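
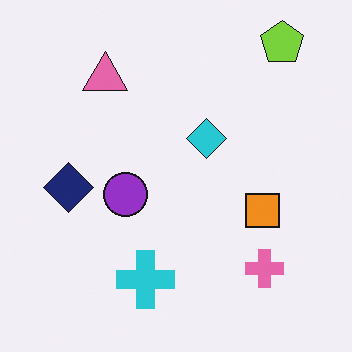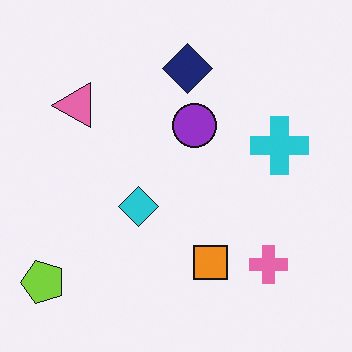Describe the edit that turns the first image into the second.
This is the original image transposed (reflected across the top-left ↔ bottom-right diagonal).

Shapes have swapped their row and column positions — what was in the top-right is now in the bottom-left — a diagonal reflection.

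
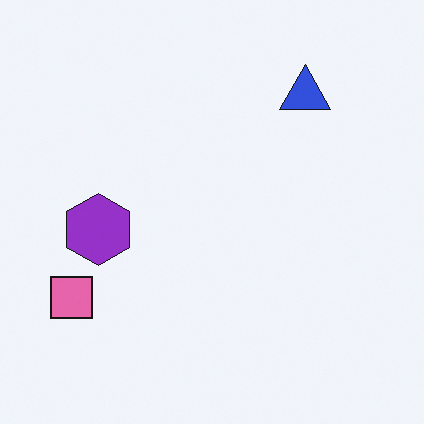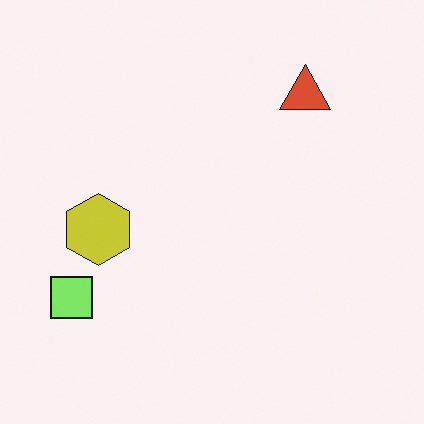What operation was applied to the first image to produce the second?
The transformation is: hue-shifted by a moderate amount.

Every shape's color has rotated by the same amount around the hue wheel — a uniform hue shift.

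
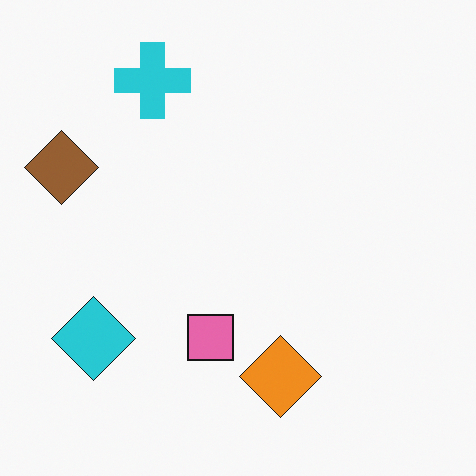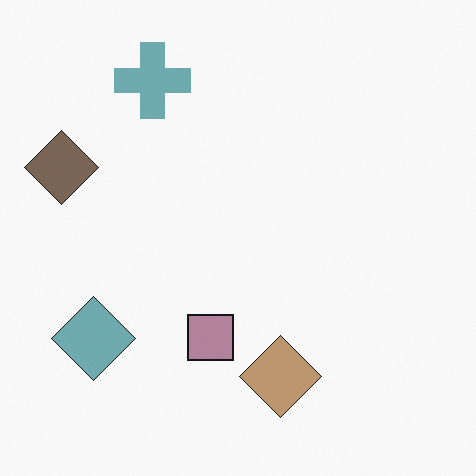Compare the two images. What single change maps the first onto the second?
The transformation is: made much more muted (saturation change).

All colors are more muted and greyish — a global saturation change.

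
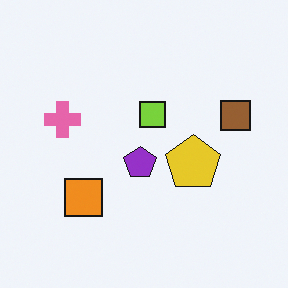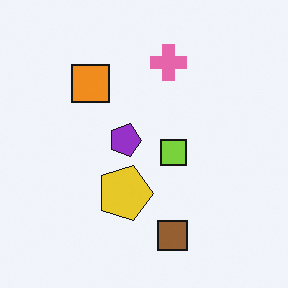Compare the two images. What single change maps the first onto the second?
This is the original image rotated 90° clockwise.

The brown square sits in the right of the first image and the bottom of the second — consistent with a whole-image 90° clockwise rotation.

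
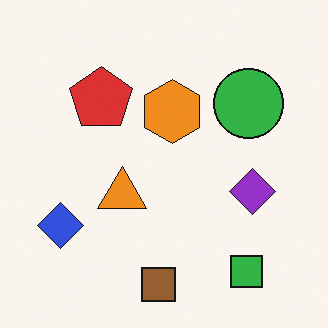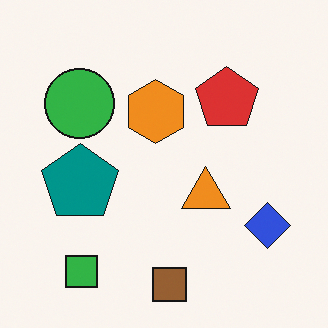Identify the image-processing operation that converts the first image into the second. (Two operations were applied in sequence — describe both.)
The second image is the first flipped horizontally (left ↔ right), then overlaid with an additional teal pentagon.

The blue diamond is in the bottom-left of the first image and the bottom-right of the second — shapes on opposite sides of the vertical midline have swapped in a mirror flip. A teal pentagon appears in the second image that is absent from the first.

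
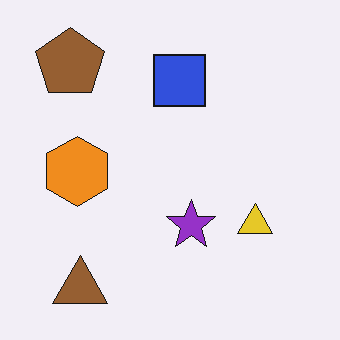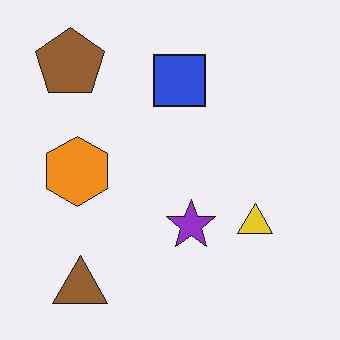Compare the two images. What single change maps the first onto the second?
The second image is the first given moderate JPEG compression.

Blocky 8×8 compression artifacts appear around shape edges and the flat background shows ringing — characteristic JPEG degradation.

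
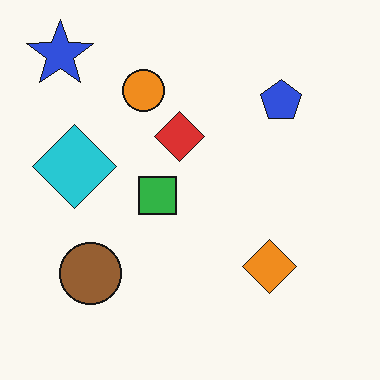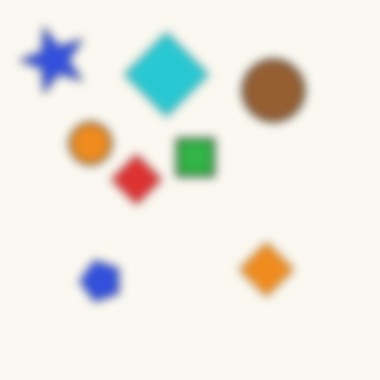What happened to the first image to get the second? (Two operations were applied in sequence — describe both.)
The transformation is: transposed (reflected across the top-left ↔ bottom-right diagonal), then noticeably gaussian-blurred.

Shapes have swapped their row and column positions — what was in the top-right is now in the bottom-left — a diagonal reflection. Shape edges and outlines are uniformly softened across the whole image.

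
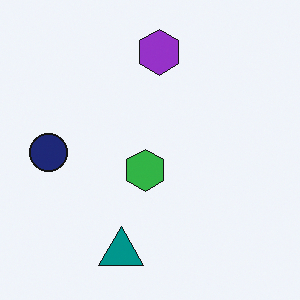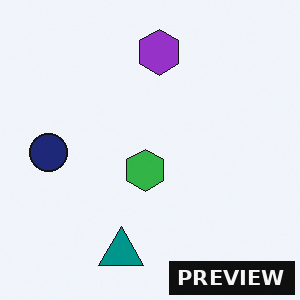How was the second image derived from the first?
Watermarked with the text "PREVIEW" in the lower-right corner.

A dark label reading "PREVIEW" appears in the lower-right corner.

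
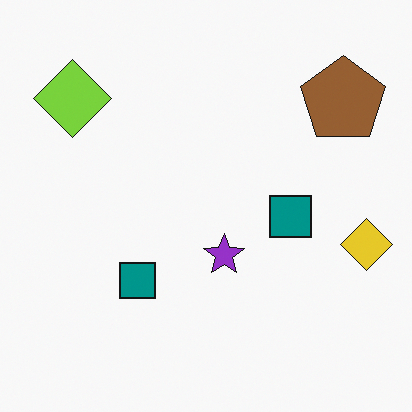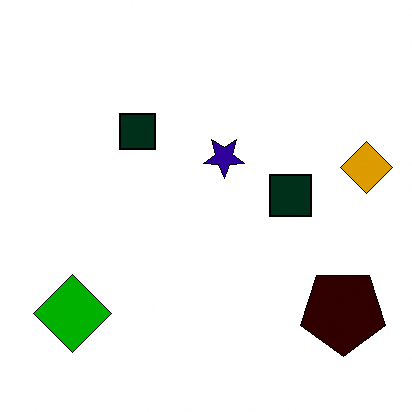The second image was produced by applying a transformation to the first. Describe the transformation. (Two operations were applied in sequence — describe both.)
The transformation is: flipped vertically (top ↔ bottom), then given much higher contrast.

The lime diamond is in the top-left of the first image and the bottom-left of the second — shapes on opposite sides of the horizontal midline have swapped in a mirror flip. Tones are pushed away from mid-grey across the whole image — a global contrast change.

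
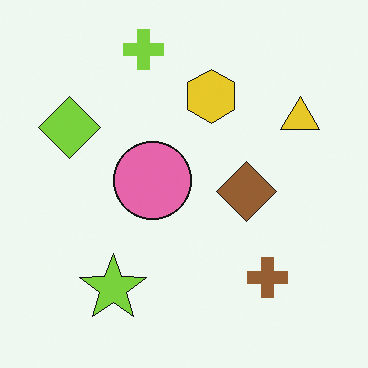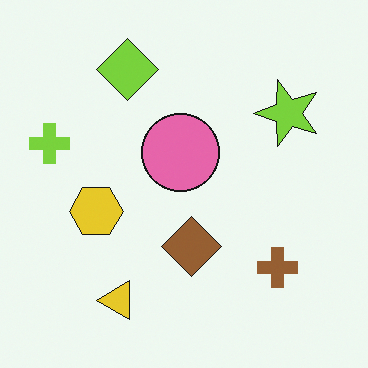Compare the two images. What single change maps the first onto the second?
The image was transposed (reflected across the top-left ↔ bottom-right diagonal).

Shapes have swapped their row and column positions — what was in the top-right is now in the bottom-left — a diagonal reflection.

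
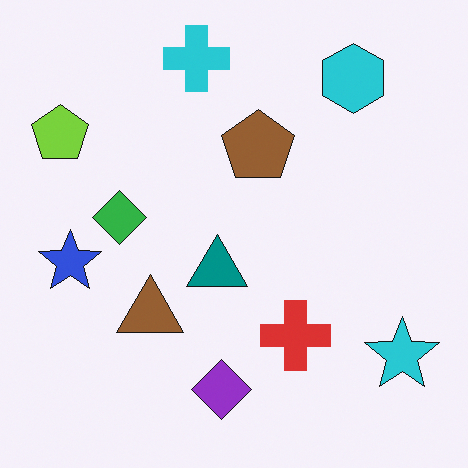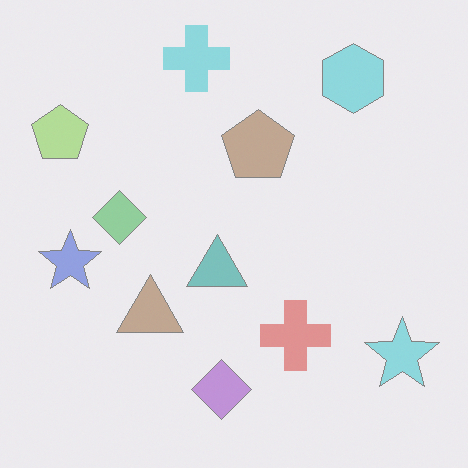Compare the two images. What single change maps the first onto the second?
This is the original image given much lower contrast.

Tones are pushed toward mid-grey across the whole image — a global contrast change.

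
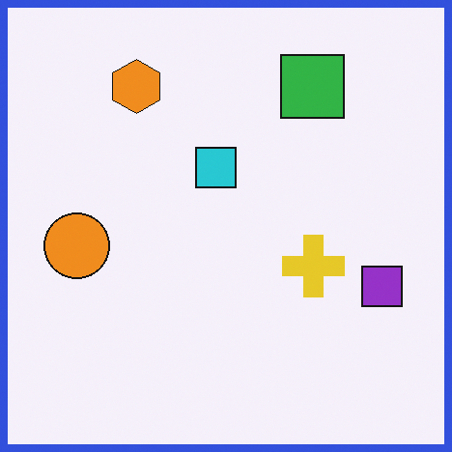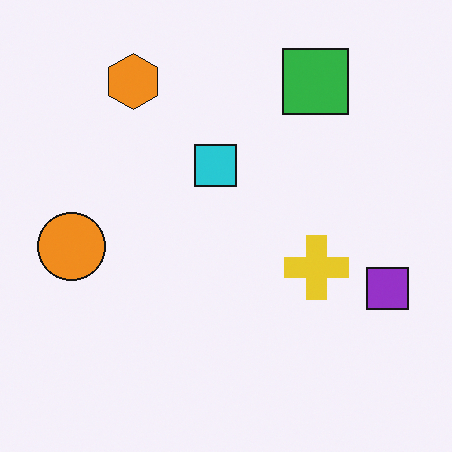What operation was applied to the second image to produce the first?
The image was framed with a blue border.

A solid blue frame runs around the edge of the first image, with the content slightly shrunk inside it.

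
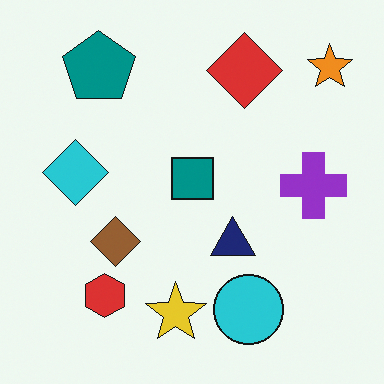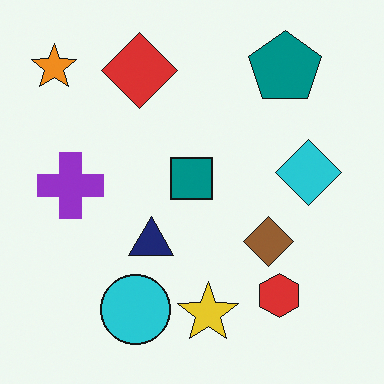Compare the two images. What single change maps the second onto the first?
This is the original image flipped horizontally (left ↔ right).

The orange star is in the top-left of the second image and the top-right of the first — shapes on opposite sides of the vertical midline have swapped in a mirror flip.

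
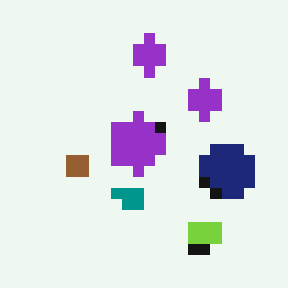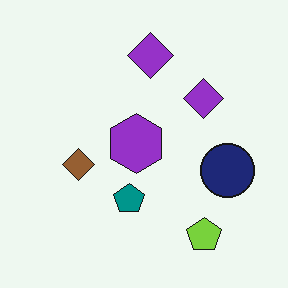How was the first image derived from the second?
The image was coarsely pixelated.

Shapes are reduced to large square blocks; fine edges and outlines are lost — a downscale-then-upscale (mosaic) effect.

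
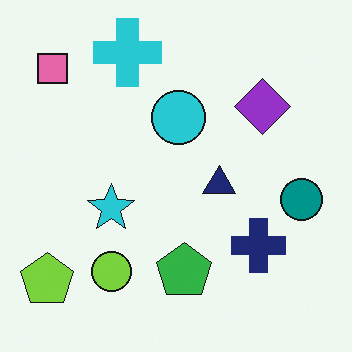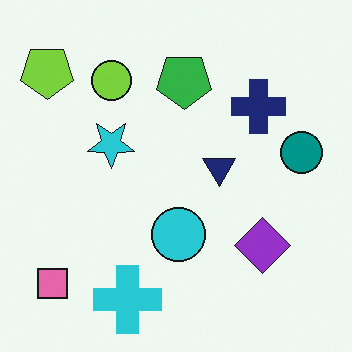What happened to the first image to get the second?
This is the original image flipped vertically (top ↔ bottom).

The cyan cross is in the top of the first image and the bottom of the second — shapes on opposite sides of the horizontal midline have swapped in a mirror flip.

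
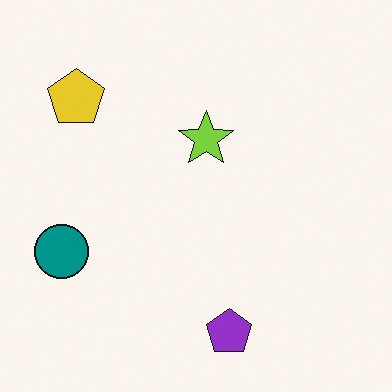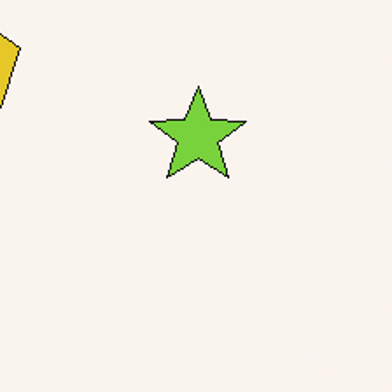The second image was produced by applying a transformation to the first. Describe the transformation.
The second image is the first cropped to a noticeably smaller region and rescaled.

The visible shapes are larger and the field of view is narrower; shapes near the original edges may be partly or wholly outside the frame — a crop-and-rescale.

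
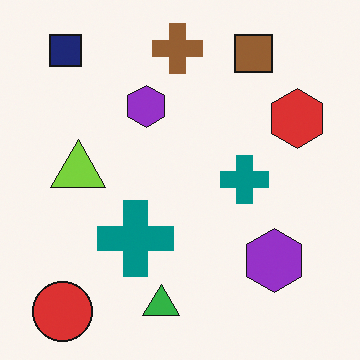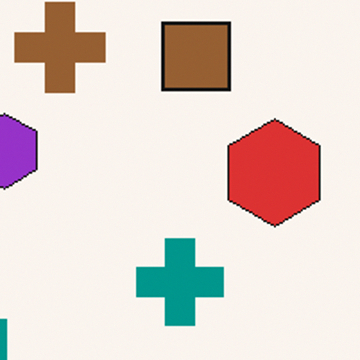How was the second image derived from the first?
The second image is the first cropped to a noticeably smaller region and rescaled.

The visible shapes are larger and the field of view is narrower; shapes near the original edges may be partly or wholly outside the frame — a crop-and-rescale.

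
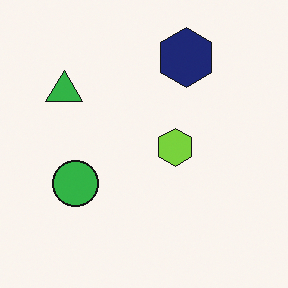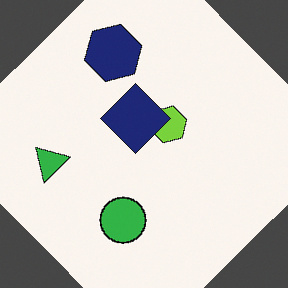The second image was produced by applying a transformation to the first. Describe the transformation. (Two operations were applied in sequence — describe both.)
Rotated counter-clockwise by a large amount — several tens of degrees, then overlaid with an additional navy diamond.

Every shape is tilted by the same angle and the image corners show triangular fill wedges — a whole-image rotation by a non-right angle. A navy diamond appears in the second image that is absent from the first.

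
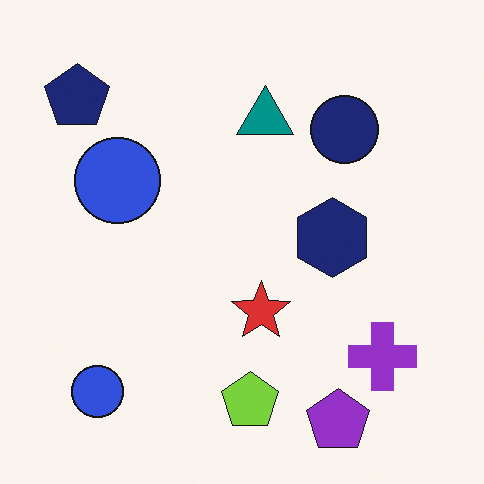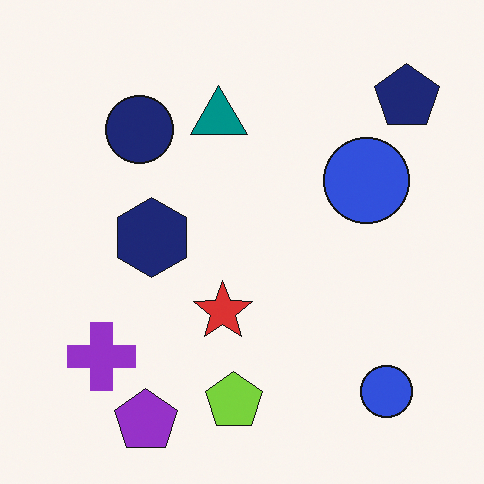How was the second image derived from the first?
The transformation is: flipped horizontally (left ↔ right).

The navy pentagon is in the top-left of the first image and the top-right of the second — shapes on opposite sides of the vertical midline have swapped in a mirror flip.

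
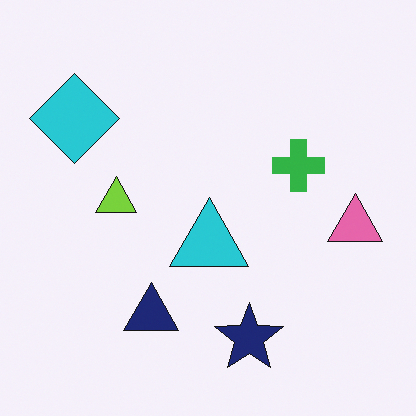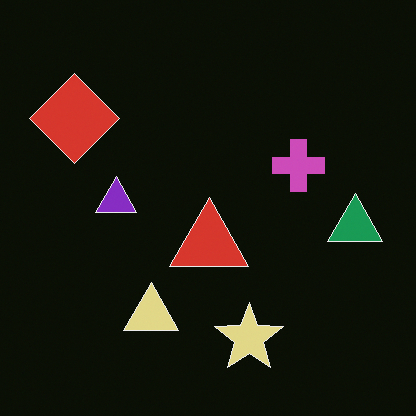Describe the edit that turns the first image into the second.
The second image is the first color-inverted (negative).

The light background has become dark and every shape's color is its complement — a photographic negative.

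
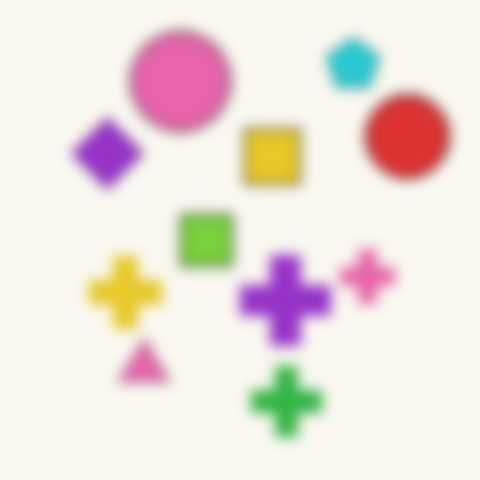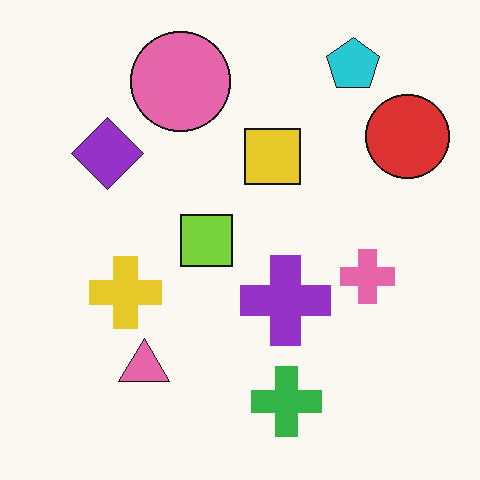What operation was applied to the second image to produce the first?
The first image is the second strongly gaussian-blurred.

Shape edges and outlines are uniformly softened across the whole image.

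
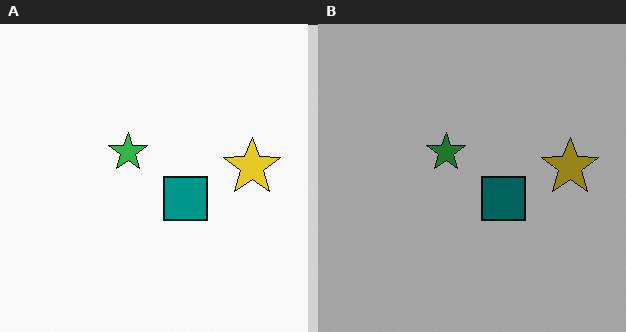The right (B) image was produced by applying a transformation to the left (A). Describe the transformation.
The right (B) image is the left (A) substantially darkened.

Every pixel — background and shapes alike — is uniformly darkened.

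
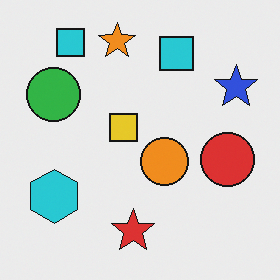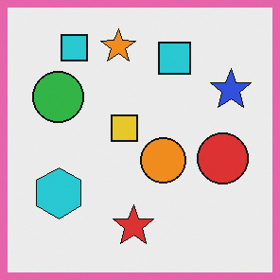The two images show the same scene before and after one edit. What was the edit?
This is the original image framed with a pink border.

A solid pink frame runs around the edge of the second image, with the content slightly shrunk inside it.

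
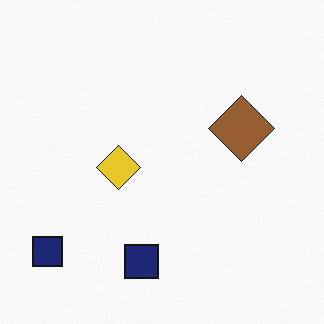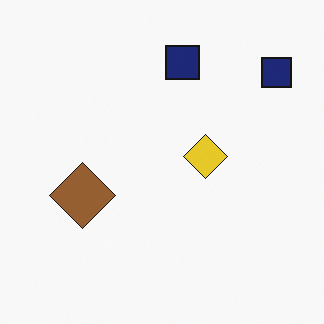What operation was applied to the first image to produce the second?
The image was rotated 180°.

The brown diamond sits in the right of the first image and the left of the second — consistent with a whole-image 180° rotation.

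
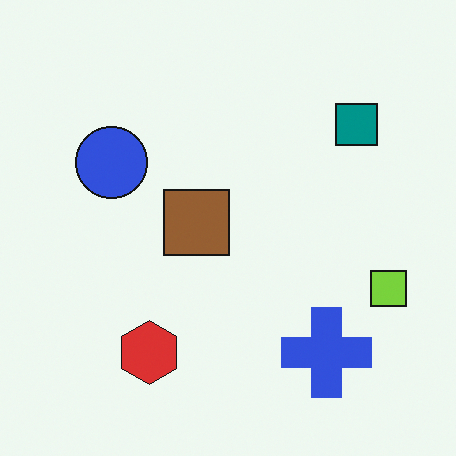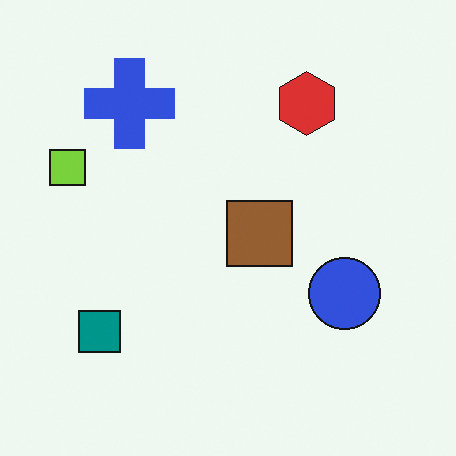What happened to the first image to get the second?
The transformation is: rotated 180°.

The lime square sits in the right of the first image and the left of the second — consistent with a whole-image 180° rotation.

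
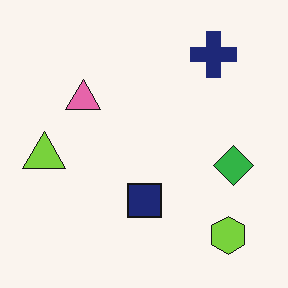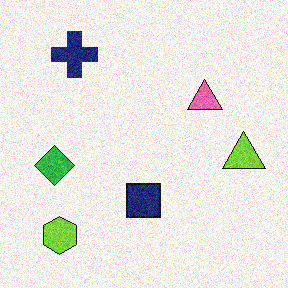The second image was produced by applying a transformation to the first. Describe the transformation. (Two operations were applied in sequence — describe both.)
The transformation is: flipped horizontally (left ↔ right), then degraded with moderate additive noise.

The lime triangle is in the left of the first image and the right of the second — shapes on opposite sides of the vertical midline have swapped in a mirror flip. Random speckle covers the whole image, including the flat background.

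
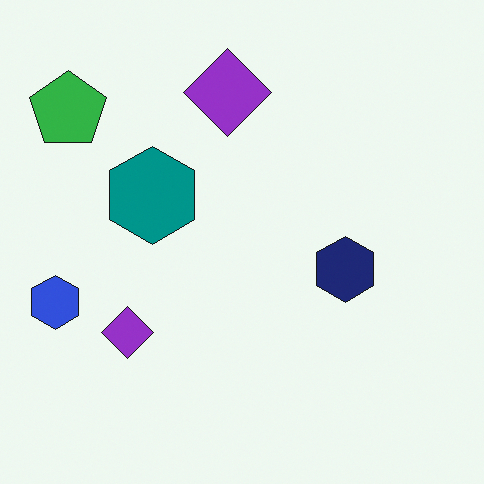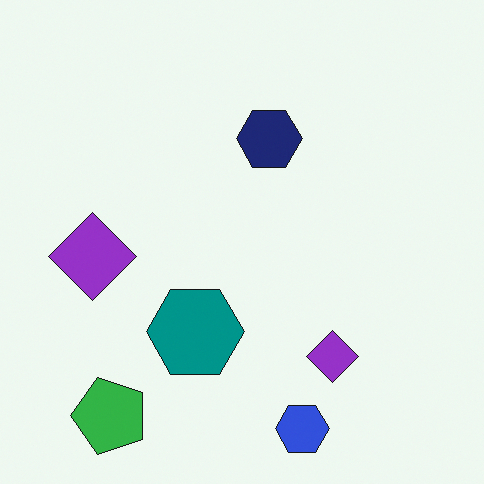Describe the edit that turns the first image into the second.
This is the original image rotated 90° counter-clockwise.

The green pentagon sits in the top-left of the first image and the bottom-left of the second — consistent with a whole-image 90° counter-clockwise rotation.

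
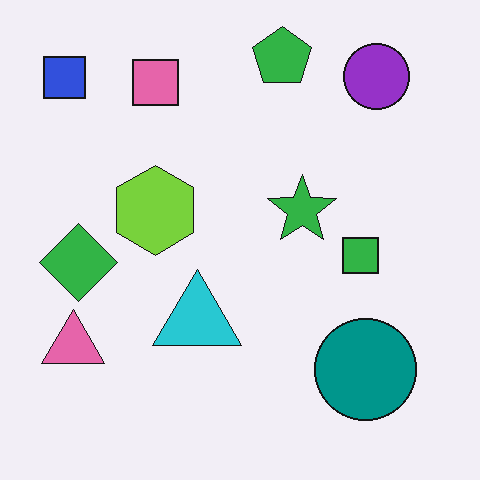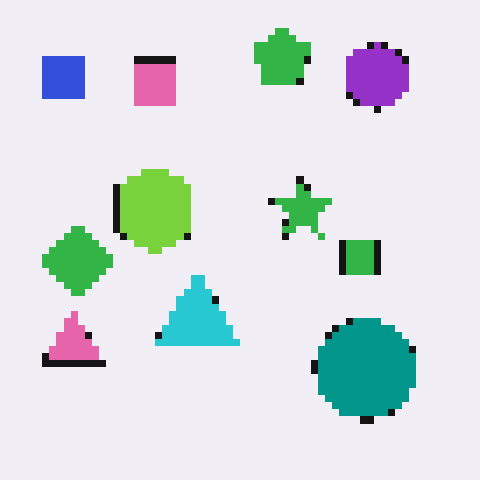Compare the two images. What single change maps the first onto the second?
This is the original image moderately pixelated.

Shapes are reduced to large square blocks; fine edges and outlines are lost — a downscale-then-upscale (mosaic) effect.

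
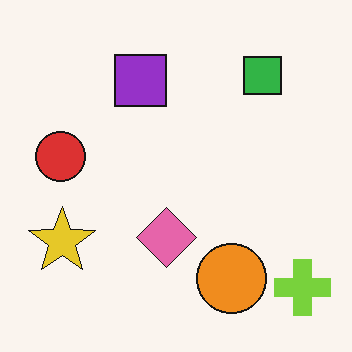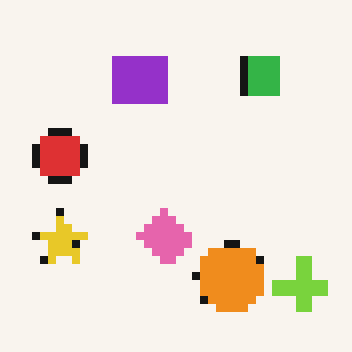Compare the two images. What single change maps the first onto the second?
Moderately pixelated.

Shapes are reduced to large square blocks; fine edges and outlines are lost — a downscale-then-upscale (mosaic) effect.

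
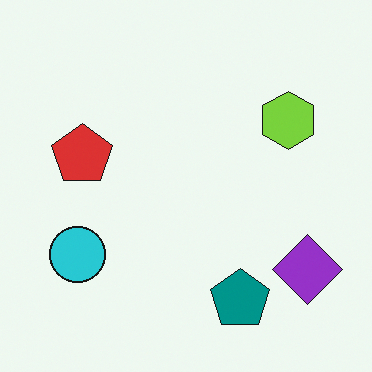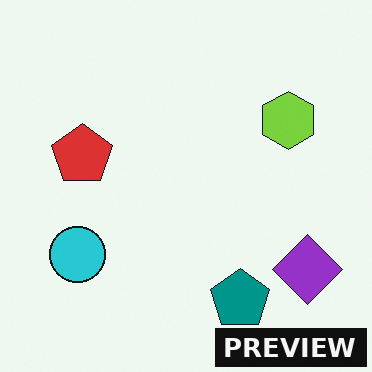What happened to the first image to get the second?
The second image is the first watermarked with the text "PREVIEW" in the lower-right corner.

A dark label reading "PREVIEW" appears in the lower-right corner.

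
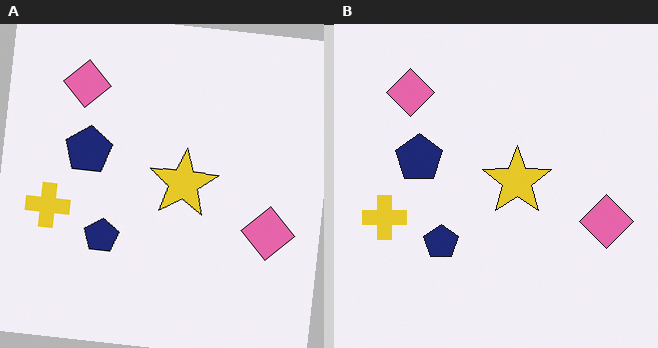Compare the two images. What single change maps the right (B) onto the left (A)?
This is the original image rotated clockwise by a small amount.

Every shape is tilted by the same angle and the image corners show triangular fill wedges — a whole-image rotation by a non-right angle.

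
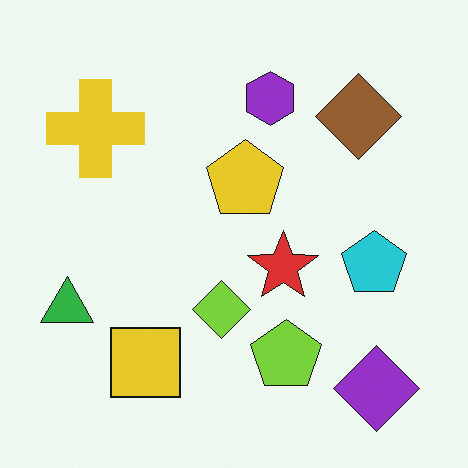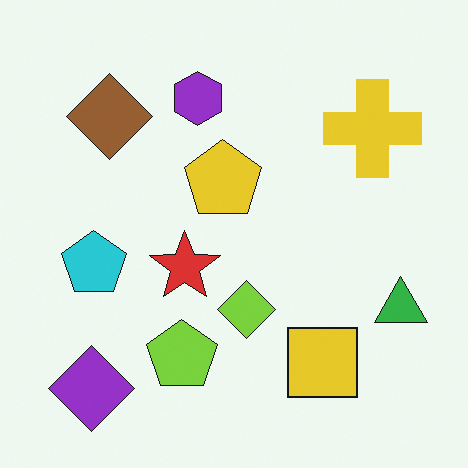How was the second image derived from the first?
Flipped horizontally (left ↔ right).

The green triangle is in the left of the first image and the right of the second — shapes on opposite sides of the vertical midline have swapped in a mirror flip.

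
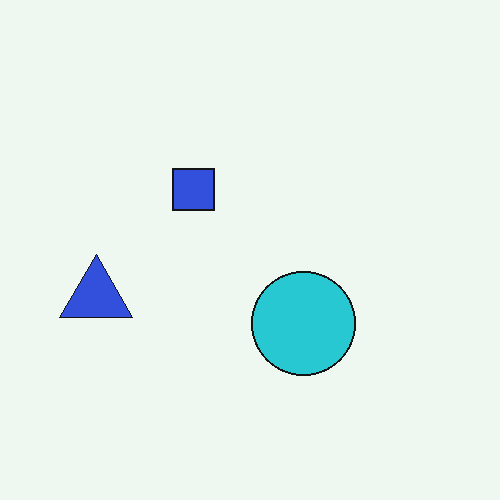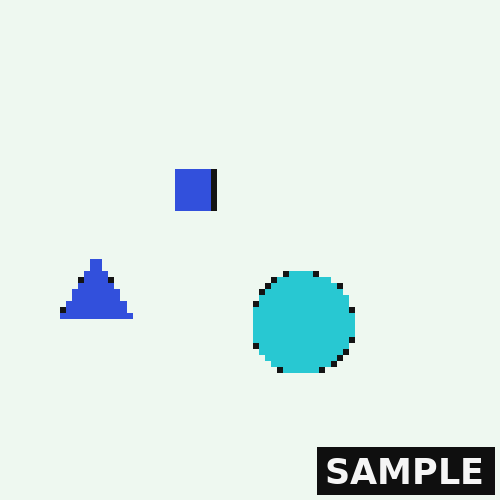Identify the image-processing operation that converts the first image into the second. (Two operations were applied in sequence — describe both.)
The second image is the first pixelated into visible square blocks, then watermarked with the text "SAMPLE" in the lower-right corner.

Shapes are reduced to large square blocks; fine edges and outlines are lost — a downscale-then-upscale (mosaic) effect. A dark label reading "SAMPLE" appears in the lower-right corner.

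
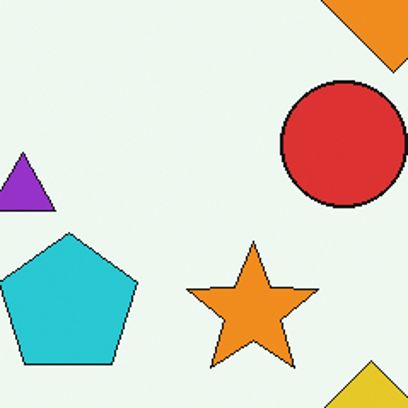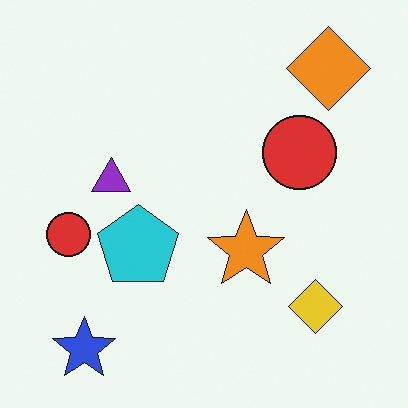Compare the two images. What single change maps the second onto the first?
This is the original image cropped to a noticeably smaller region and rescaled.

The visible shapes are larger and the field of view is narrower; shapes near the original edges may be partly or wholly outside the frame — a crop-and-rescale.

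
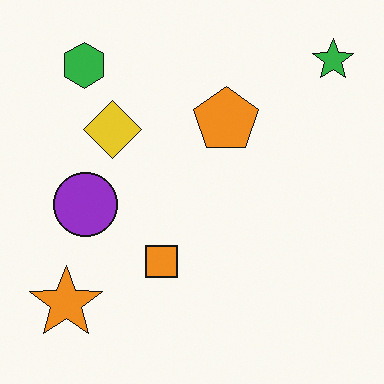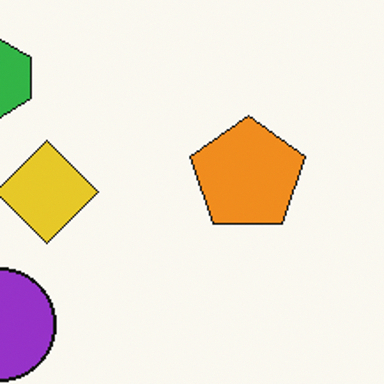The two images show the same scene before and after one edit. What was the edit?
It was cropped to a noticeably smaller region and rescaled.

The visible shapes are larger and the field of view is narrower; shapes near the original edges may be partly or wholly outside the frame — a crop-and-rescale.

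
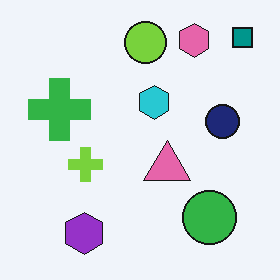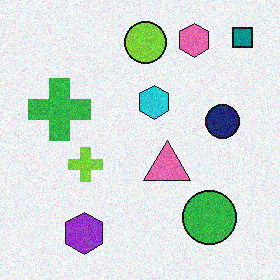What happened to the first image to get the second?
The second image is the first degraded with moderate additive noise.

Random speckle covers the whole image, including the flat background.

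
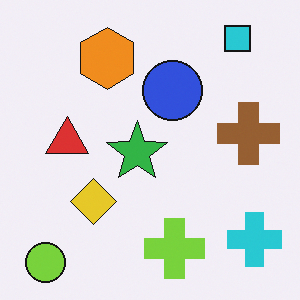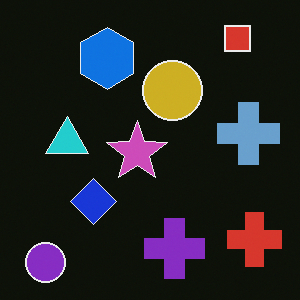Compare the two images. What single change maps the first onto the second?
The transformation is: color-inverted (negative).

The light background has become dark and every shape's color is its complement — a photographic negative.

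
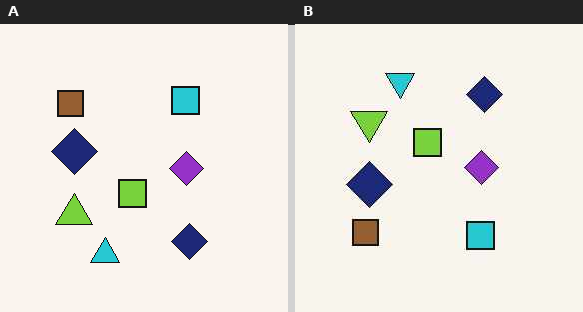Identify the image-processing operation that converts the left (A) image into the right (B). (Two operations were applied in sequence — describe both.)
Given moderate JPEG compression, then flipped vertically (top ↔ bottom).

Blocky 8×8 compression artifacts appear around shape edges and the flat background shows ringing — characteristic JPEG degradation. The cyan triangle is in the bottom of the left (A) image and the top of the right (B) — shapes on opposite sides of the horizontal midline have swapped in a mirror flip.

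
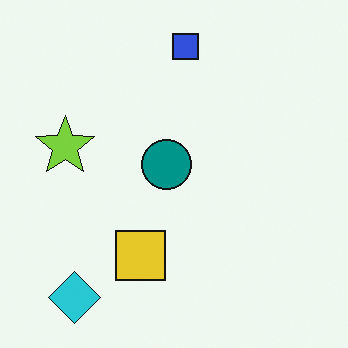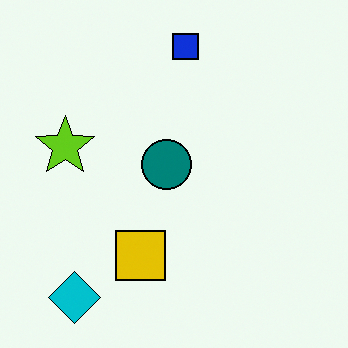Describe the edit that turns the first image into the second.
The transformation is: given slightly increased contrast.

Tones are pushed away from mid-grey across the whole image — a global contrast change.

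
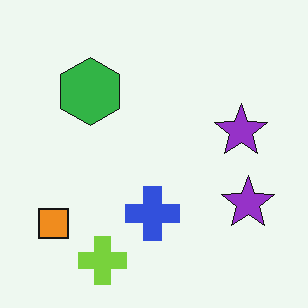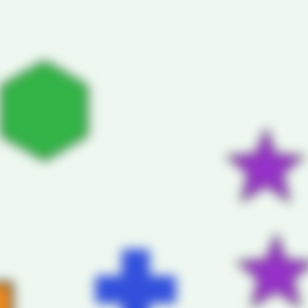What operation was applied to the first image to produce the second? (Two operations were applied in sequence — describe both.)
Moderately blurred, then cropped to a modestly smaller region and rescaled.

Shape edges and outlines are uniformly softened across the whole image. The visible shapes are larger and the field of view is narrower; shapes near the original edges may be partly or wholly outside the frame — a crop-and-rescale.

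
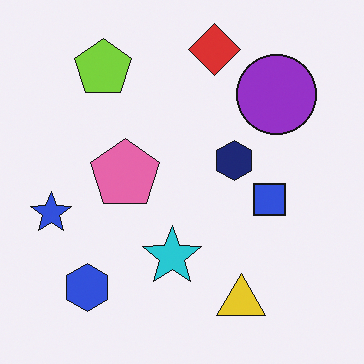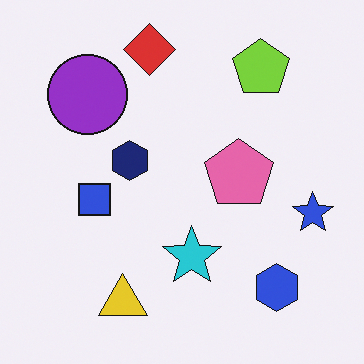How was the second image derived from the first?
It was flipped horizontally (left ↔ right).

The blue star is in the left of the first image and the right of the second — shapes on opposite sides of the vertical midline have swapped in a mirror flip.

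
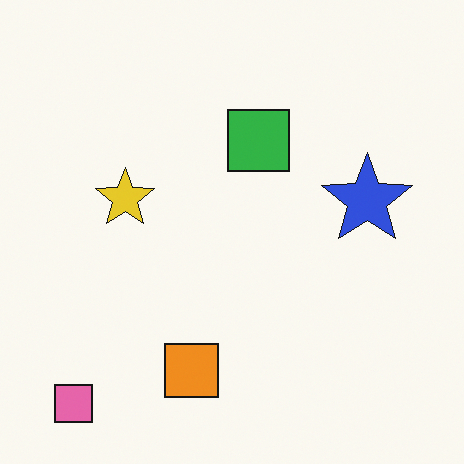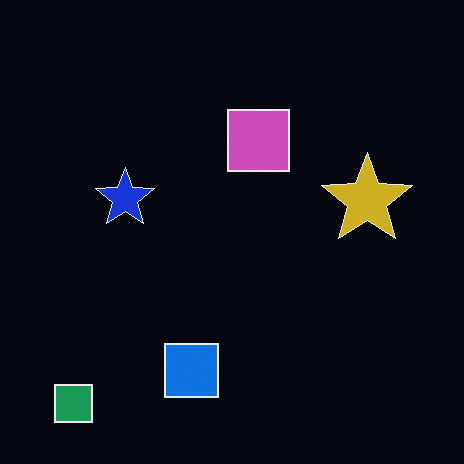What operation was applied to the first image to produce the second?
The second image is the first color-inverted (negative).

The light background has become dark and every shape's color is its complement — a photographic negative.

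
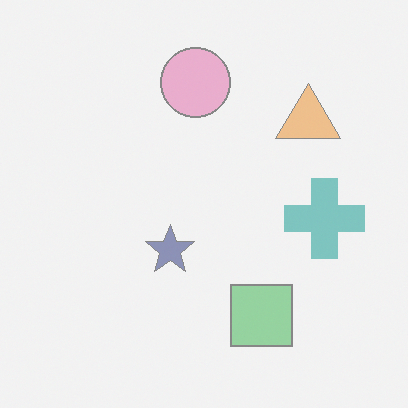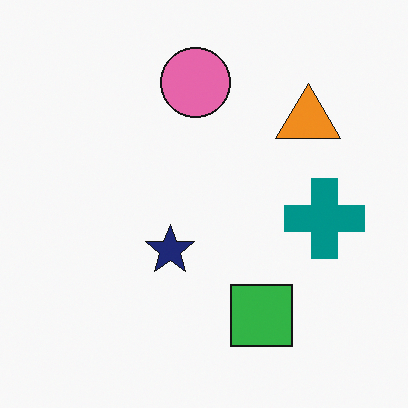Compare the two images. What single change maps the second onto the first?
This is the original image given much lower contrast.

Tones are pushed toward mid-grey across the whole image — a global contrast change.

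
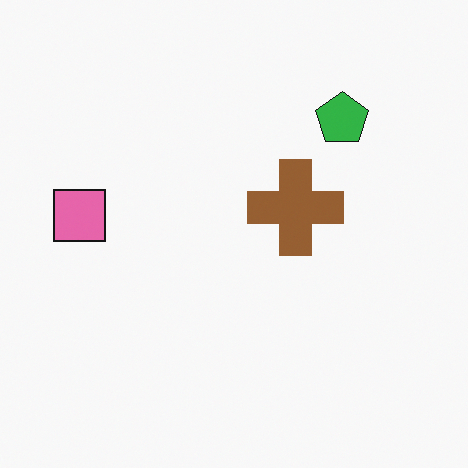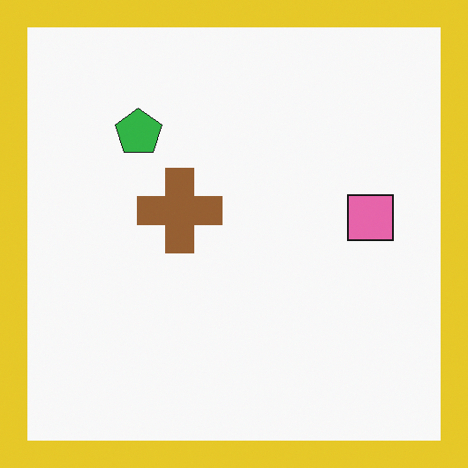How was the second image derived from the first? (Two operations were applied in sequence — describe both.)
The transformation is: flipped horizontally (left ↔ right), then framed with a yellow border.

The pink square is in the left of the first image and the right of the second — shapes on opposite sides of the vertical midline have swapped in a mirror flip. A solid yellow frame runs around the edge of the second image, with the content slightly shrunk inside it.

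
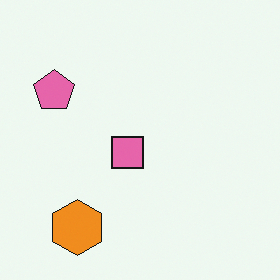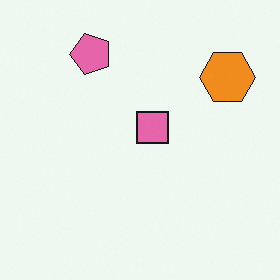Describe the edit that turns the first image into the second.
The image was transposed (reflected across the top-left ↔ bottom-right diagonal).

Shapes have swapped their row and column positions — what was in the top-right is now in the bottom-left — a diagonal reflection.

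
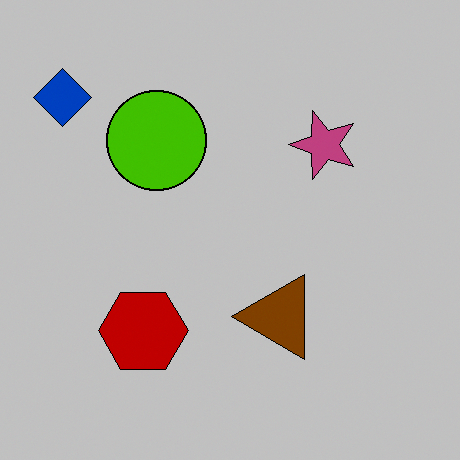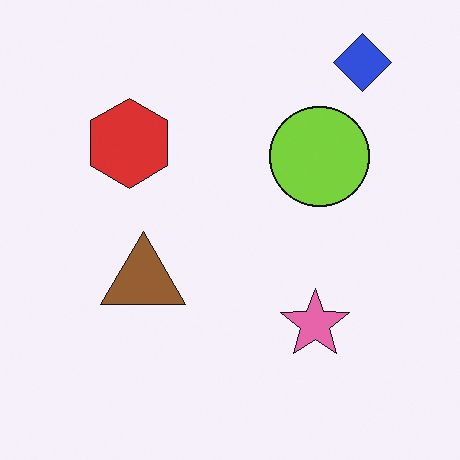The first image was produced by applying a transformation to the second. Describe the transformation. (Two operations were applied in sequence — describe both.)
The first image is the second aggressively posterized, then rotated 90° counter-clockwise.

Each flat color has snapped to a coarser quantized level — most visibly, the near-white background has dropped to a flat grey. The blue diamond sits in the top-right of the second image and the top-left of the first — consistent with a whole-image 90° counter-clockwise rotation.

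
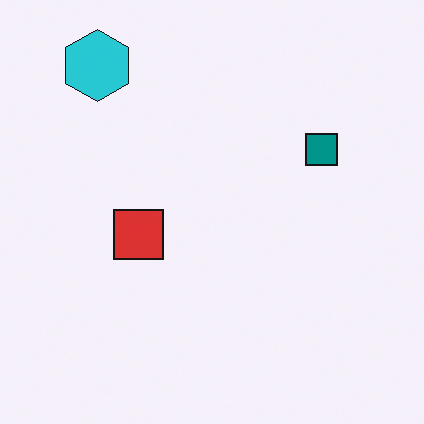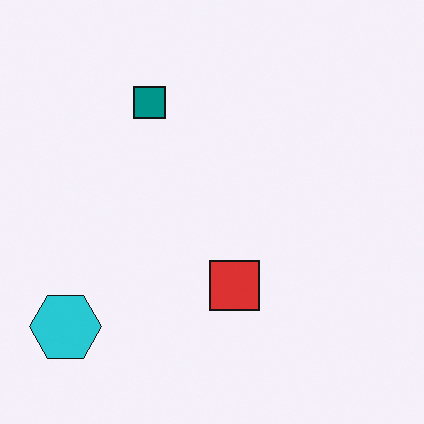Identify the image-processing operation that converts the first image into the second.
The second image is the first rotated 90° counter-clockwise.

The cyan hexagon sits in the top-left of the first image and the bottom-left of the second — consistent with a whole-image 90° counter-clockwise rotation.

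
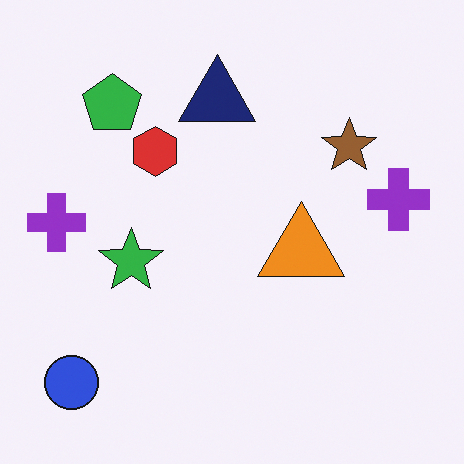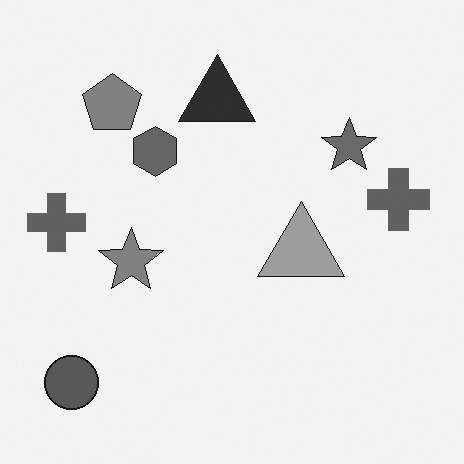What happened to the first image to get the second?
The image was converted to grayscale.

All color is removed — every shape is now a shade of grey.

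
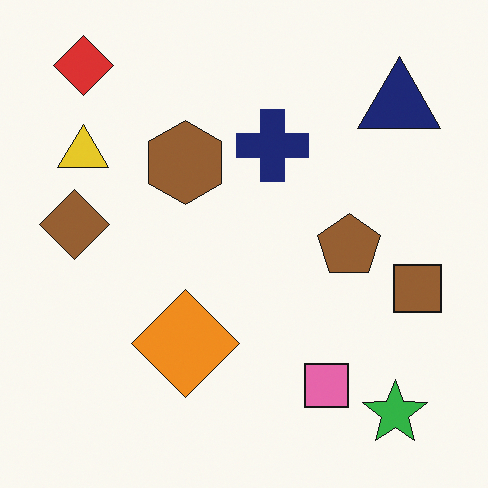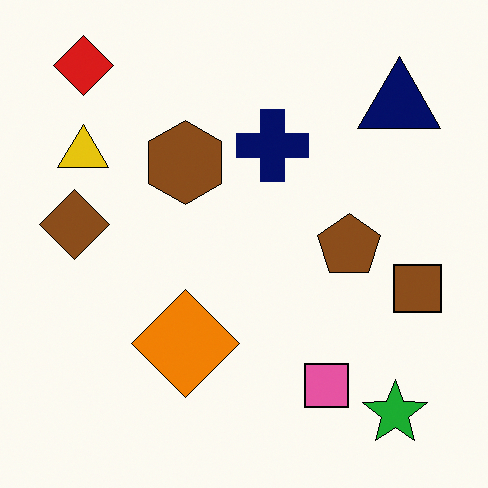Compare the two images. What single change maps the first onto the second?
The transformation is: given slightly increased contrast.

Tones are pushed away from mid-grey across the whole image — a global contrast change.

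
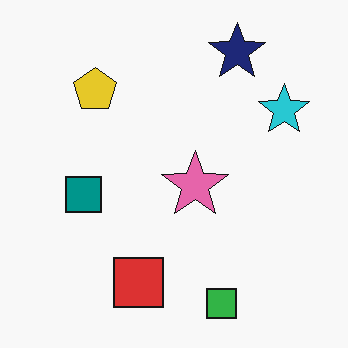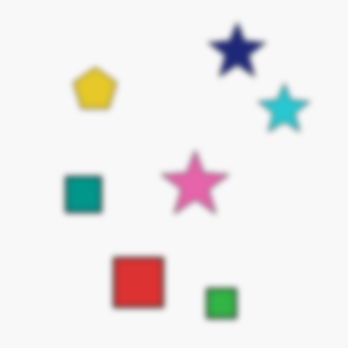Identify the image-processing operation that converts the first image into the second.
The second image is the first moderately blurred.

Shape edges and outlines are uniformly softened across the whole image.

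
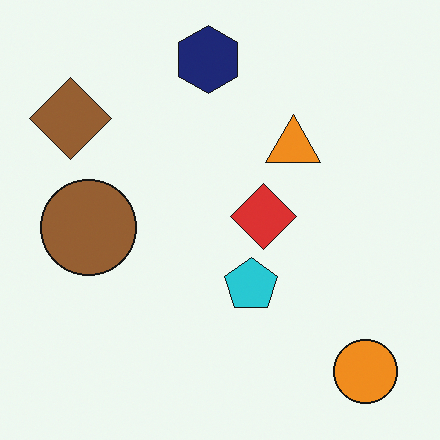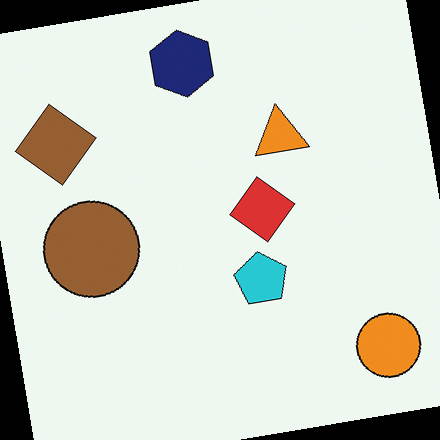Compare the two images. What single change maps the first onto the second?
The image was rotated counter-clockwise by a small amount.

Every shape is tilted by the same angle and the image corners show triangular fill wedges — a whole-image rotation by a non-right angle.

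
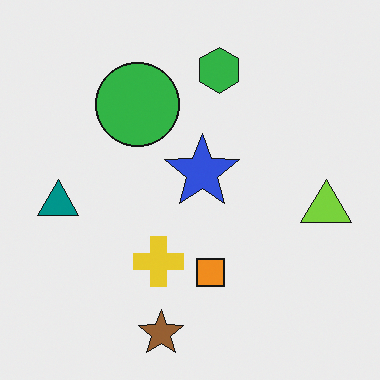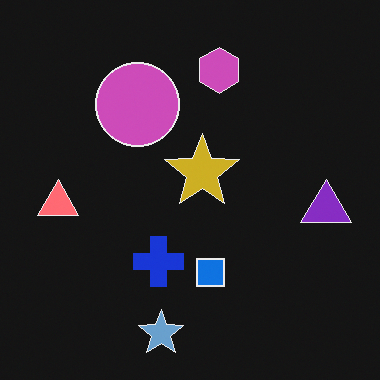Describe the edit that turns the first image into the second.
The transformation is: color-inverted (negative).

The light background has become dark and every shape's color is its complement — a photographic negative.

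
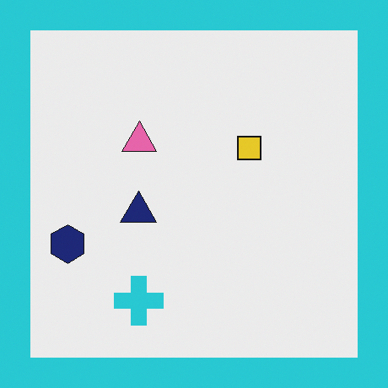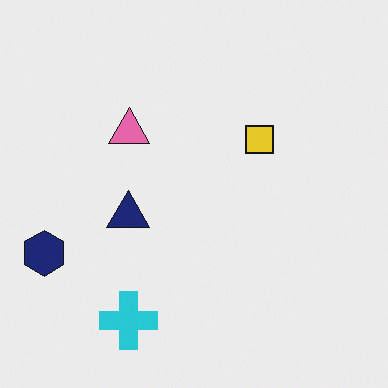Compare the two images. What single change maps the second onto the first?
The transformation is: framed with a cyan border.

A solid cyan frame runs around the edge of the first image, with the content slightly shrunk inside it.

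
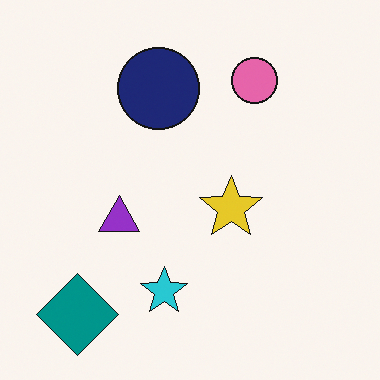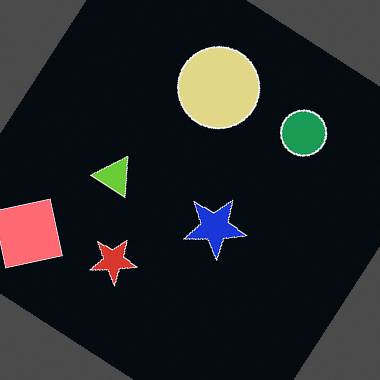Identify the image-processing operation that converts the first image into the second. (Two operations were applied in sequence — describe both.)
It was rotated clockwise by a large amount — several tens of degrees, then color-inverted (negative).

Every shape is tilted by the same angle and the image corners show triangular fill wedges — a whole-image rotation by a non-right angle. The light background has become dark and every shape's color is its complement — a photographic negative.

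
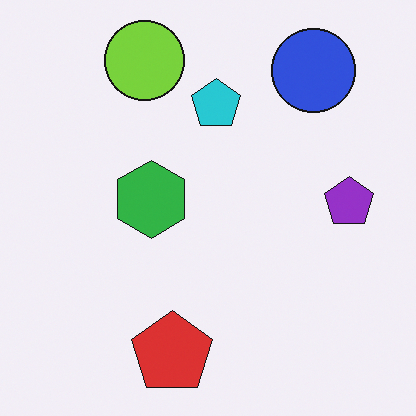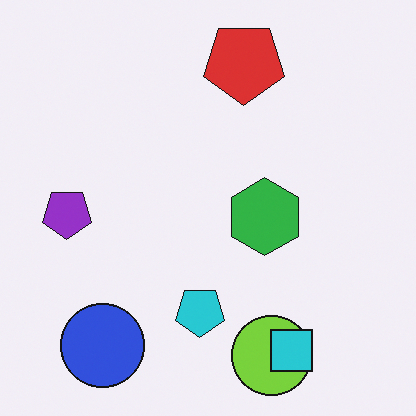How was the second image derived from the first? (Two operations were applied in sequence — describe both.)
The transformation is: rotated 180°, then overlaid with an additional cyan square.

The blue circle sits in the top-right of the first image and the bottom-left of the second — consistent with a whole-image 180° rotation. A cyan square appears in the second image that is absent from the first.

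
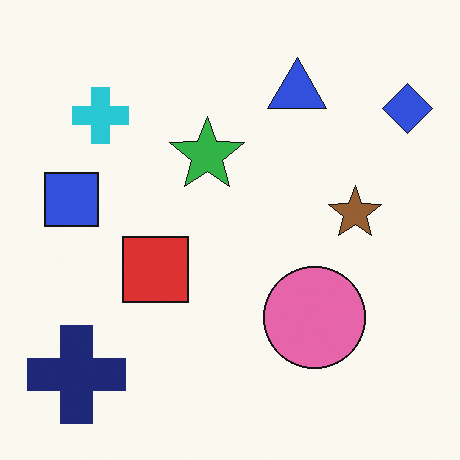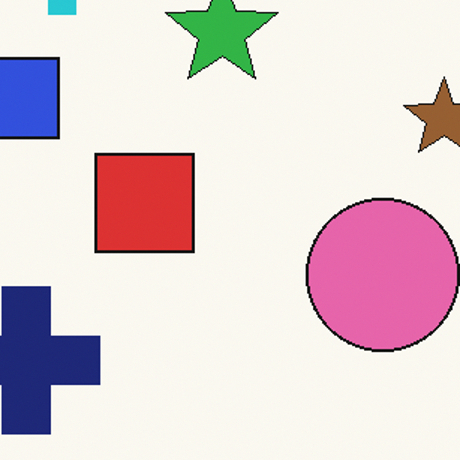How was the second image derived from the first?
Cropped slightly and scaled back up.

The visible shapes are larger and the field of view is narrower; shapes near the original edges may be partly or wholly outside the frame — a crop-and-rescale.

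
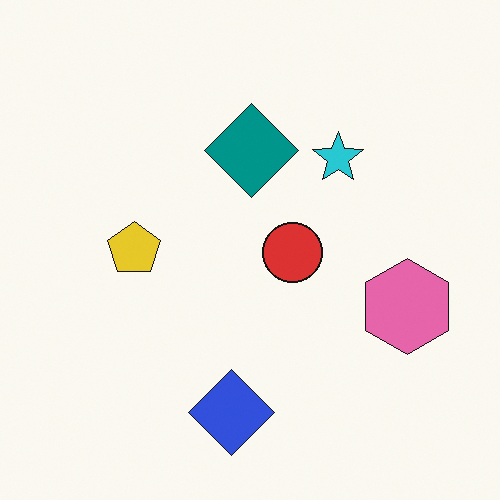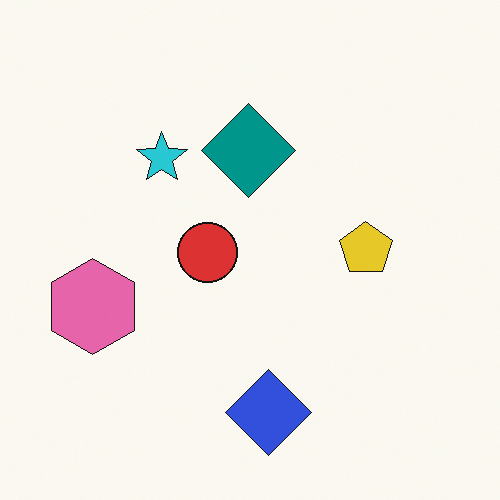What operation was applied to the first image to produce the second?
This is the original image flipped horizontally (left ↔ right).

The pink hexagon is in the right of the first image and the left of the second — shapes on opposite sides of the vertical midline have swapped in a mirror flip.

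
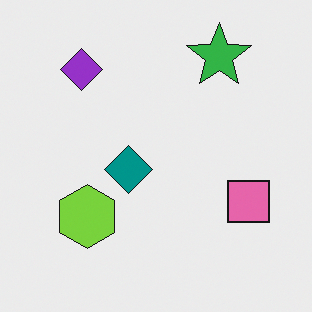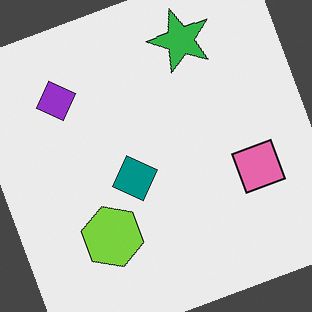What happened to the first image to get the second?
Rotated counter-clockwise by a moderate amount.

Every shape is tilted by the same angle and the image corners show triangular fill wedges — a whole-image rotation by a non-right angle.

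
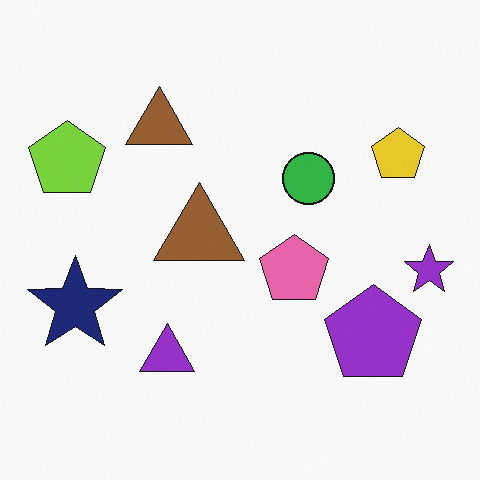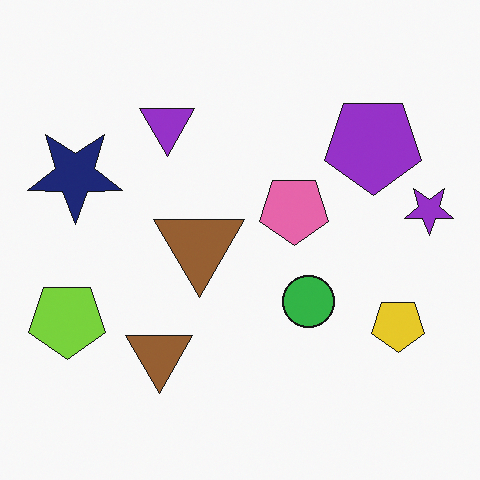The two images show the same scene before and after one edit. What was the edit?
It was flipped vertically (top ↔ bottom).

The purple triangle is in the bottom of the first image and the top of the second — shapes on opposite sides of the horizontal midline have swapped in a mirror flip.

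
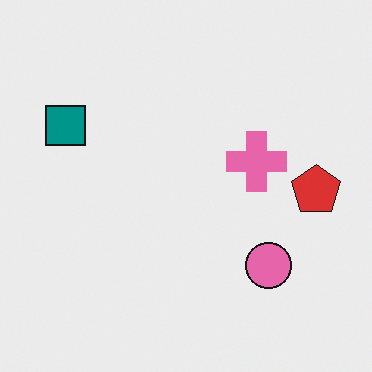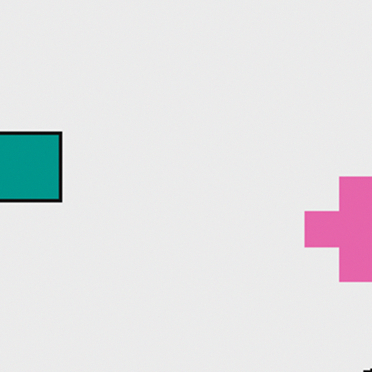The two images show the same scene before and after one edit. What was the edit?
The image was cropped to a noticeably smaller region and rescaled.

The visible shapes are larger and the field of view is narrower; shapes near the original edges may be partly or wholly outside the frame — a crop-and-rescale.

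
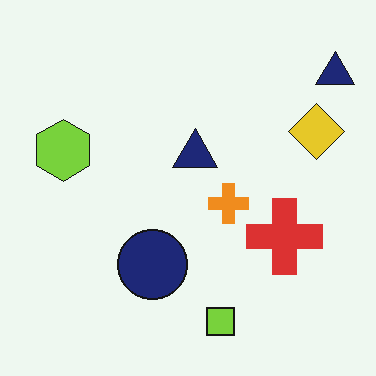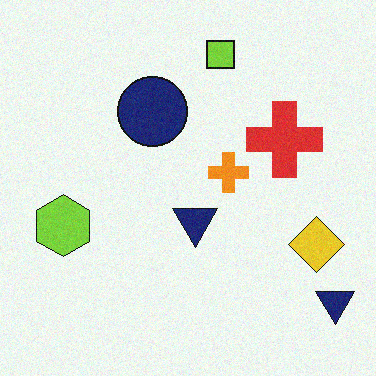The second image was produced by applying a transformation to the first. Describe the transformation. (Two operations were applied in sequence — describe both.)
This is the original image degraded with a light layer of grain, then flipped vertically (top ↔ bottom).

Random speckle covers the whole image, including the flat background. The lime square is in the bottom of the first image and the top of the second — shapes on opposite sides of the horizontal midline have swapped in a mirror flip.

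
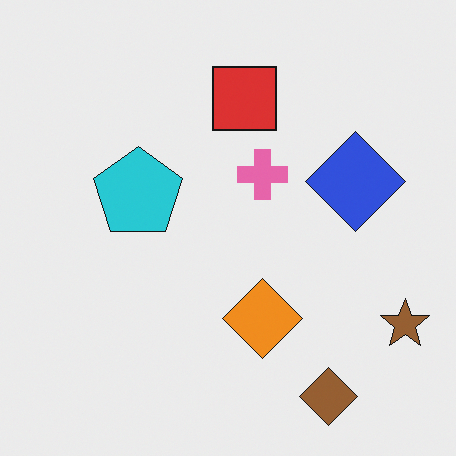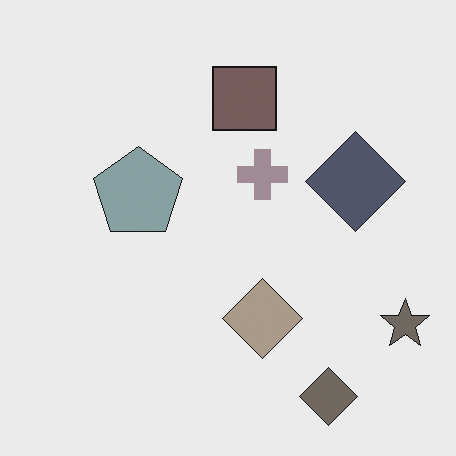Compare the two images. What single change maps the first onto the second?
The image was heavily desaturated.

All colors are more muted and greyish — a global saturation change.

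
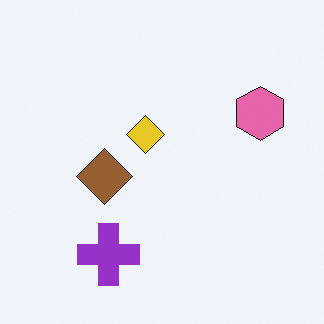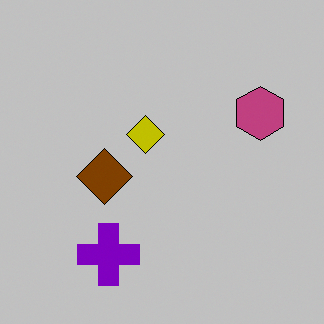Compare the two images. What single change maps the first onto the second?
The second image is the first aggressively posterized.

Each flat color has snapped to a coarser quantized level — most visibly, the near-white background has dropped to a flat grey.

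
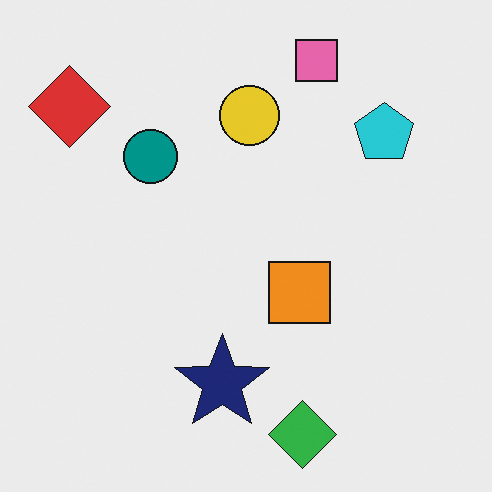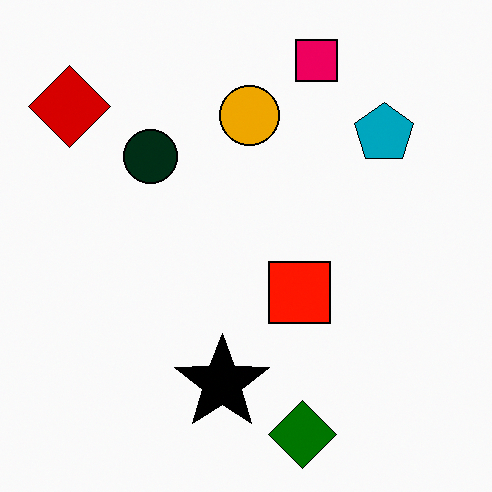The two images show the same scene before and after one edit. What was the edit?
Boosted in contrast.

Tones are pushed away from mid-grey across the whole image — a global contrast change.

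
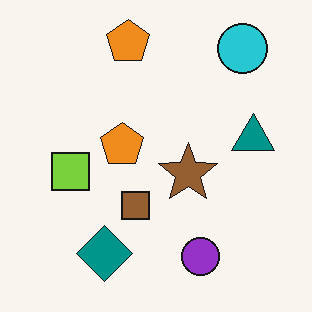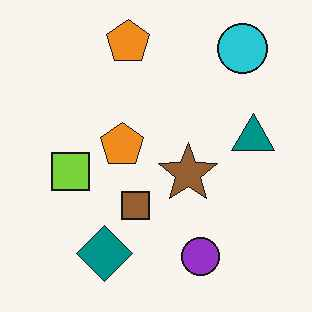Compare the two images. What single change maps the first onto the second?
JPEG-compressed with visible artifacts.

Blocky 8×8 compression artifacts appear around shape edges and the flat background shows ringing — characteristic JPEG degradation.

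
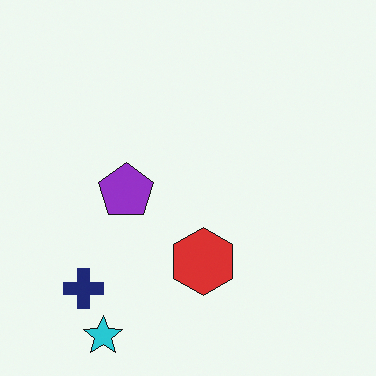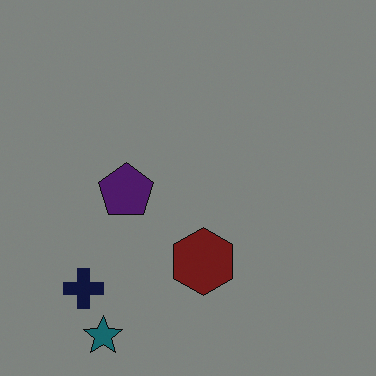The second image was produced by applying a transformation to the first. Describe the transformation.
The image was noticeably darkened.

Every pixel — background and shapes alike — is uniformly darkened.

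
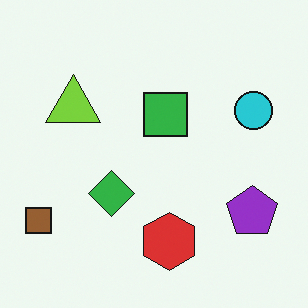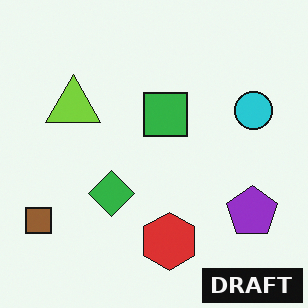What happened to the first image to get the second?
The second image is the first watermarked with the text "DRAFT" in the lower-right corner.

A dark label reading "DRAFT" appears in the lower-right corner.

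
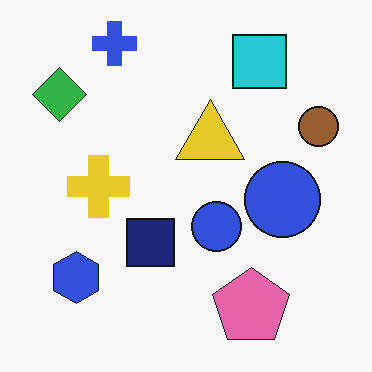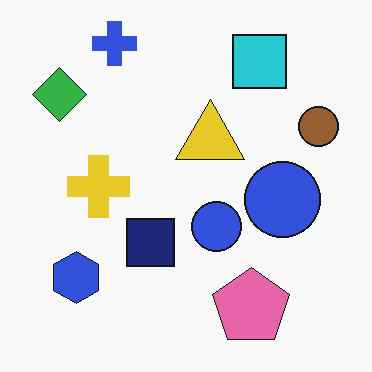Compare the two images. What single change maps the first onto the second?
This is the original image JPEG-compressed with visible artifacts.

Blocky 8×8 compression artifacts appear around shape edges and the flat background shows ringing — characteristic JPEG degradation.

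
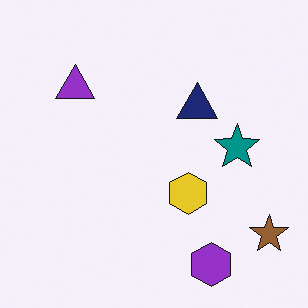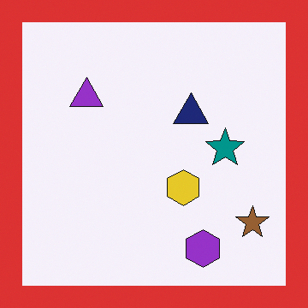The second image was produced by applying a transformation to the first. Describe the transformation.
It was framed with a red border.

A solid red frame runs around the edge of the second image, with the content slightly shrunk inside it.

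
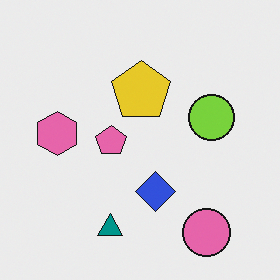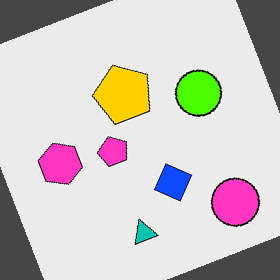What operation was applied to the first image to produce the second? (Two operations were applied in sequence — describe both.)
The image was rotated counter-clockwise by a clearly visible amount, then heavily oversaturated.

Every shape is tilted by the same angle and the image corners show triangular fill wedges — a whole-image rotation by a non-right angle. All colors are more vivid — a global saturation change.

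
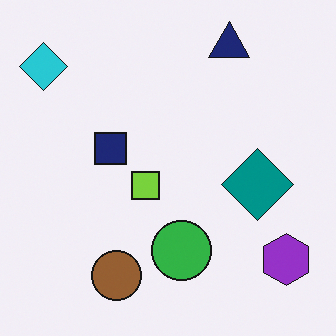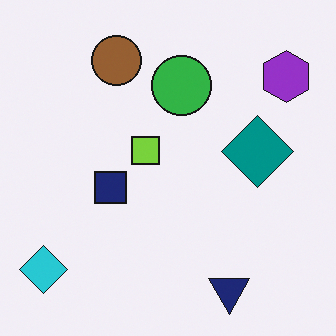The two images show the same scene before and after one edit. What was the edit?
It was flipped vertically (top ↔ bottom).

The navy triangle is in the top-right of the first image and the bottom-right of the second — shapes on opposite sides of the horizontal midline have swapped in a mirror flip.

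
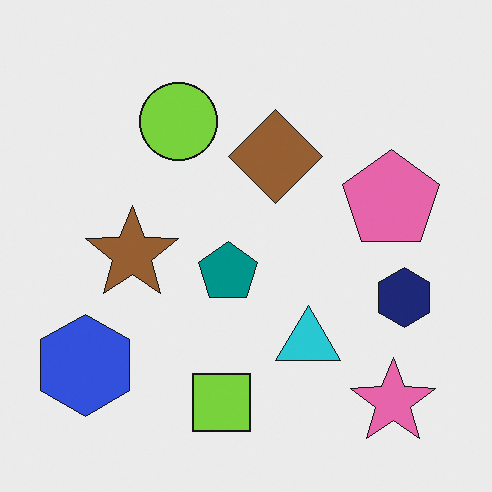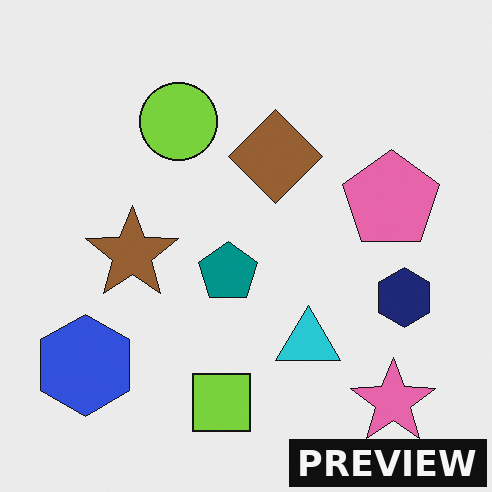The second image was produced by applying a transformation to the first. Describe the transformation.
Watermarked with the text "PREVIEW" in the lower-right corner.

A dark label reading "PREVIEW" appears in the lower-right corner.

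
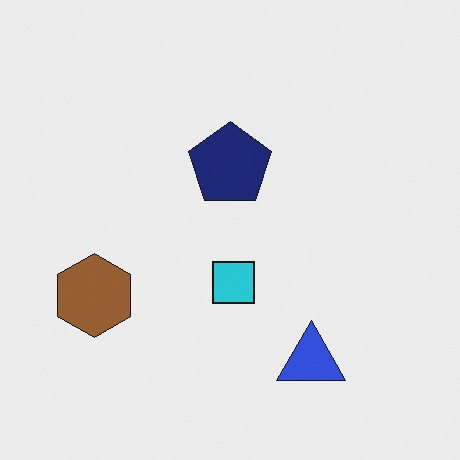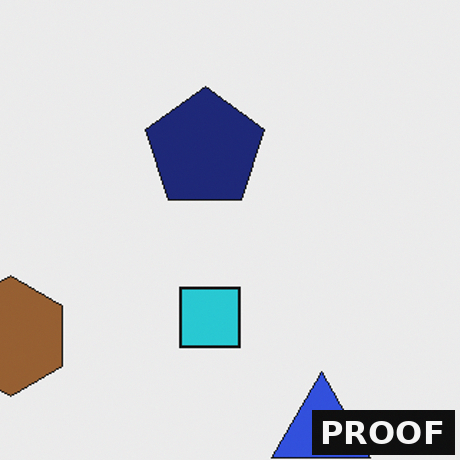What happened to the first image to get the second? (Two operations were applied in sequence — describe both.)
This is the original image cropped to a modestly smaller region and rescaled, then watermarked with the text "PROOF" in the lower-right corner.

The visible shapes are larger and the field of view is narrower; shapes near the original edges may be partly or wholly outside the frame — a crop-and-rescale. A dark label reading "PROOF" appears in the lower-right corner.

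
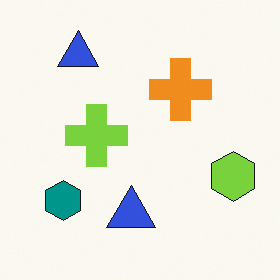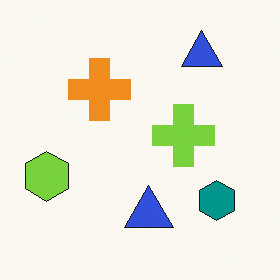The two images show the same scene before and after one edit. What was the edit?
The transformation is: flipped horizontally (left ↔ right).

The lime hexagon is in the right of the first image and the left of the second — shapes on opposite sides of the vertical midline have swapped in a mirror flip.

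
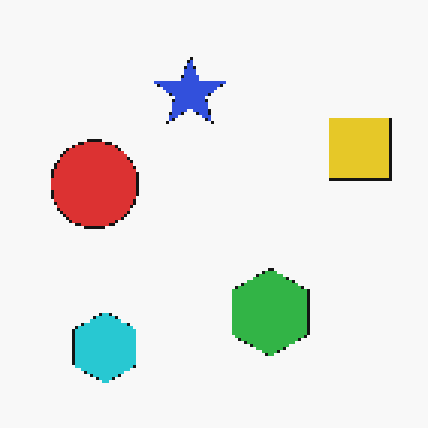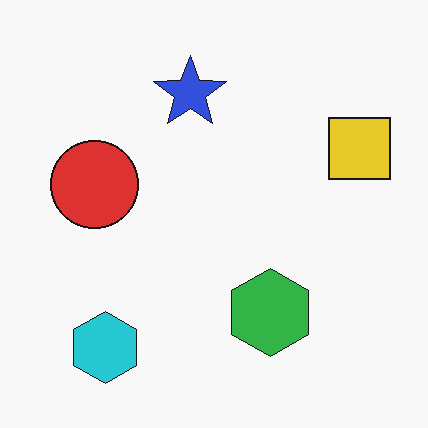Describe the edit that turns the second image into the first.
The image was mildly pixelated.

Shapes are reduced to large square blocks; fine edges and outlines are lost — a downscale-then-upscale (mosaic) effect.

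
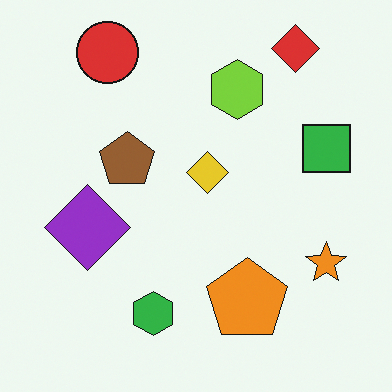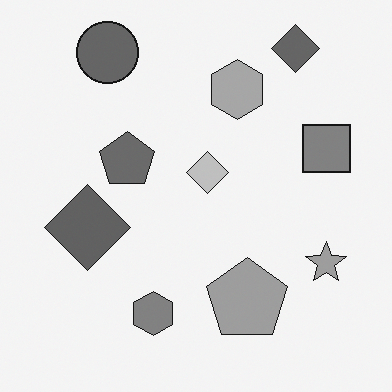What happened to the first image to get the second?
Converted to grayscale.

All color is removed — every shape is now a shade of grey.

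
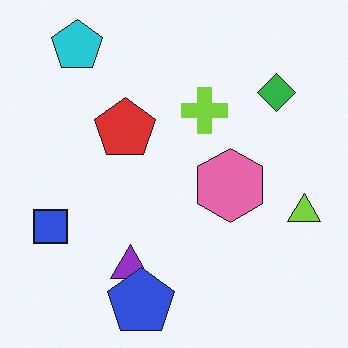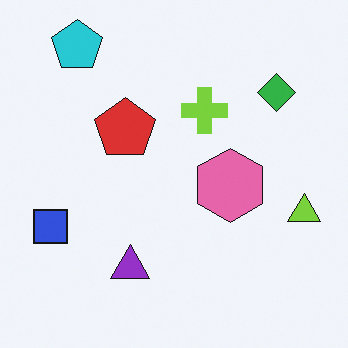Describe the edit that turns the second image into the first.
This is the original image overlaid with an additional blue pentagon.

A blue pentagon appears in the first image that is absent from the second.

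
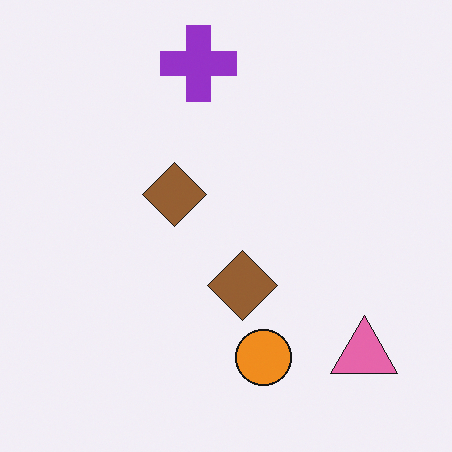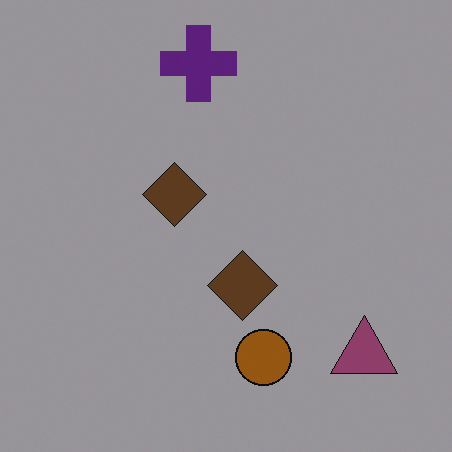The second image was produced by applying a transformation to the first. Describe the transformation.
The image was darkened a lot.

Every pixel — background and shapes alike — is uniformly darkened.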